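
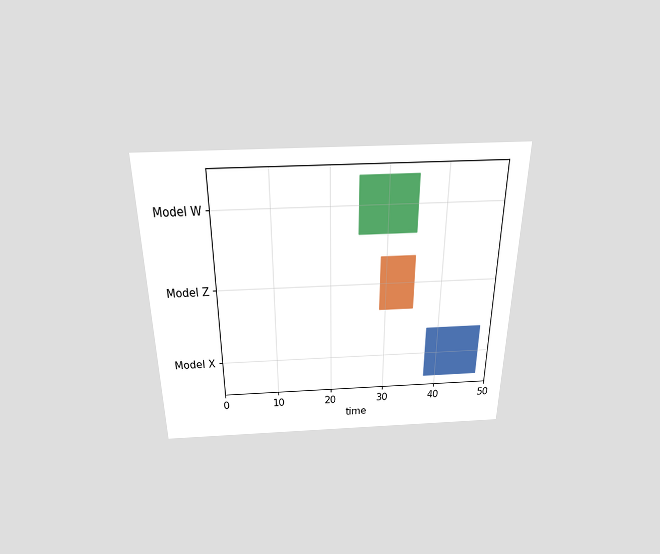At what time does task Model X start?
The chart is viewed slightly from above. The Model X bar begins at t=38.

38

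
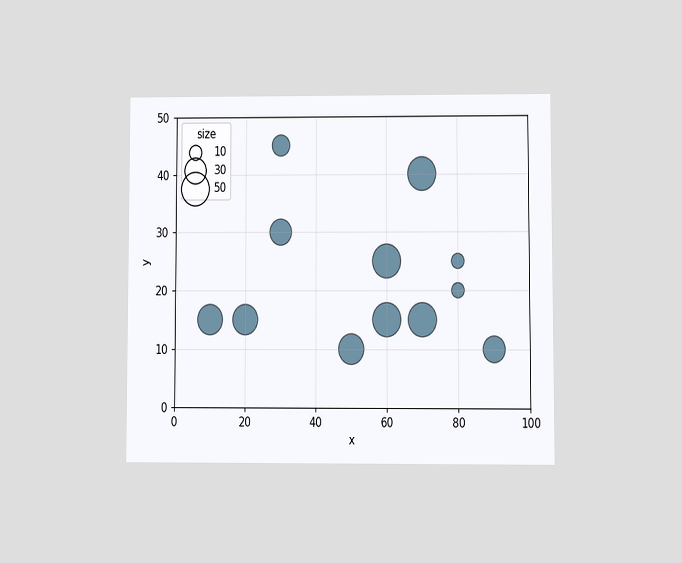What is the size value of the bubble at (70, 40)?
The chart is viewed at a slight angle. Matching the bubble at (70, 40) against the size legend gives 50.

50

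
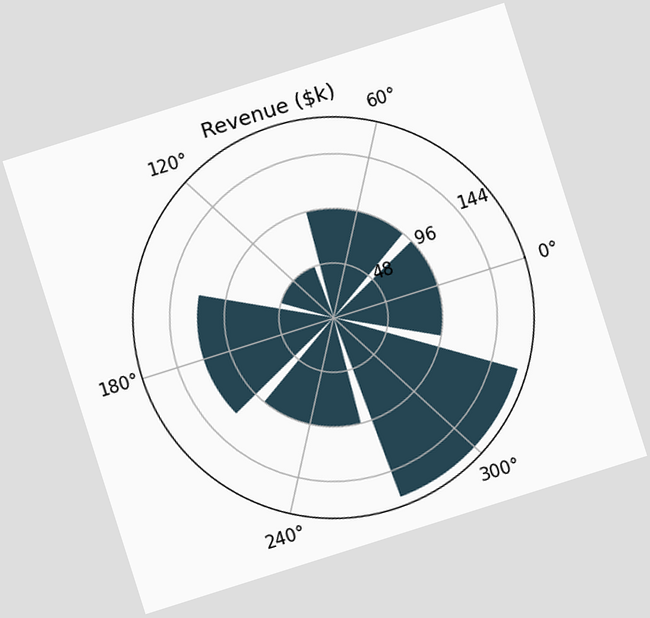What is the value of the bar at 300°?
$168k

The chart is tilted about 18° counter-clockwise. The bar at 300° reaches $168k on the radial axis.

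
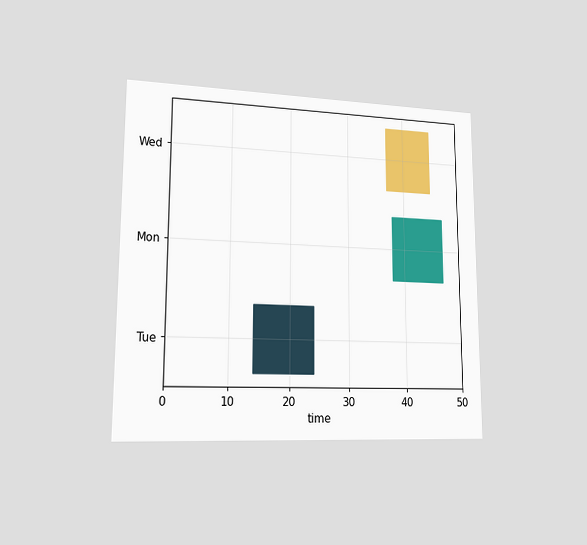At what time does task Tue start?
14

The chart is viewed slightly from the left. The Tue bar begins at t=14.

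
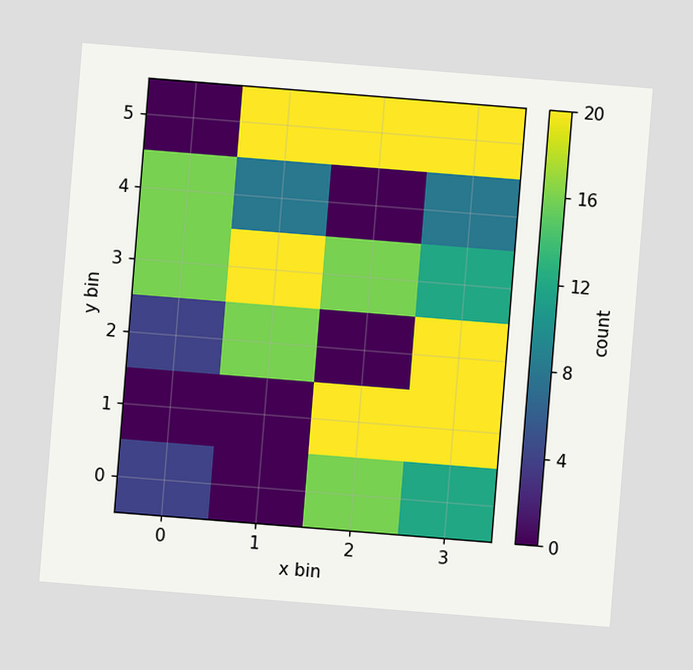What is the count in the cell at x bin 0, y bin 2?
4

The chart is tilted about 5° clockwise. Matching the cell (0, 2) against the colorbar gives 4.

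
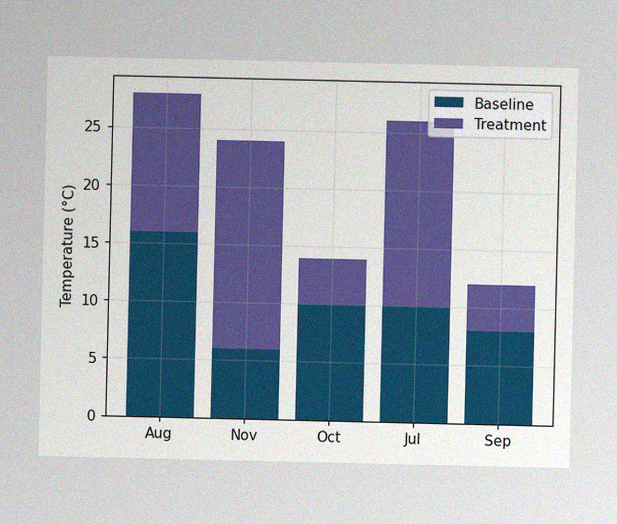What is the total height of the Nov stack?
The image has some photo noise and uneven lighting. The Nov stack's top reaches 24°C on the y-axis.

24°C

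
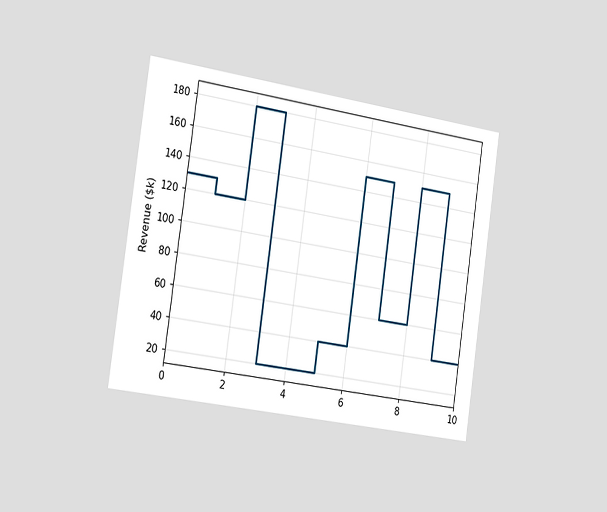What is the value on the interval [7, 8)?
The chart is tilted about 8° clockwise and viewed slightly from the left. On [7, 8) the step sits at $60k.

$60k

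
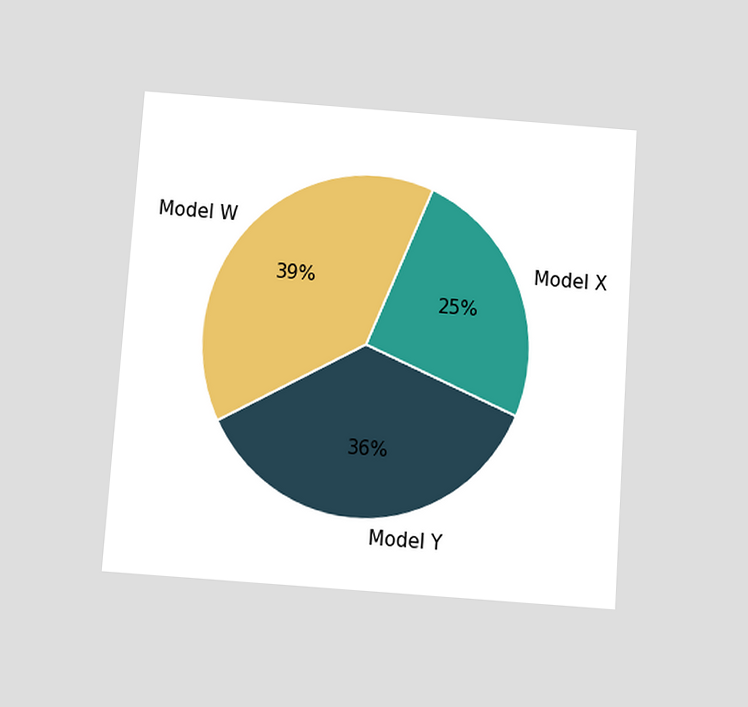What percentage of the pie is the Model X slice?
The chart is tilted about 4° clockwise and viewed slightly from below. The Model X slice takes up 25% of the pie.

25%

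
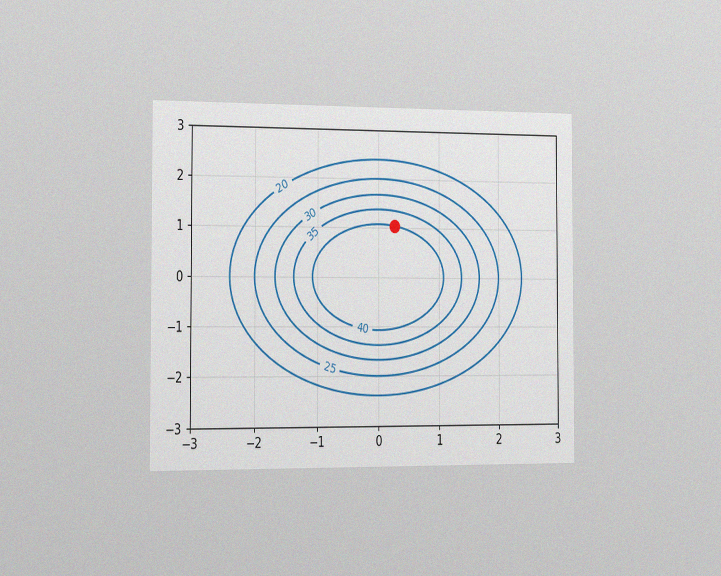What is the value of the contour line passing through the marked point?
40

The chart is viewed slightly from the left, with some photo noise. The marked point sits on the contour labelled 40.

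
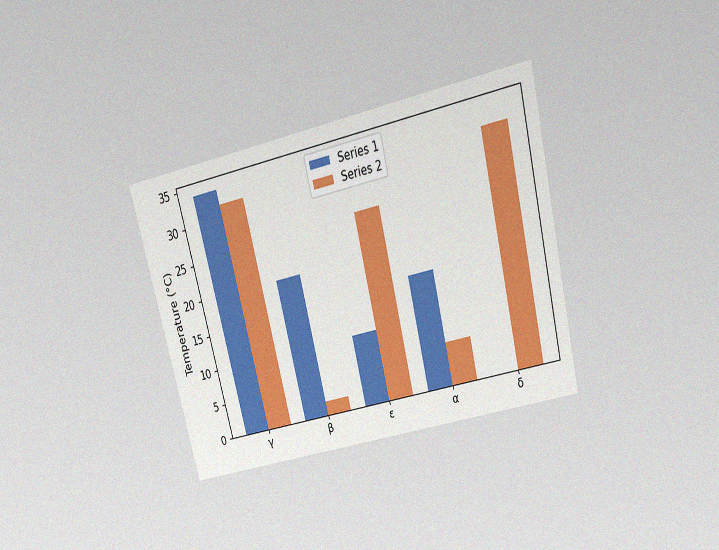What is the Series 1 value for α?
16°C

The chart is tilted about 14° counter-clockwise and viewed slightly from above, with some photo noise. The Series 1 bar at α reaches 16°C on the y-axis.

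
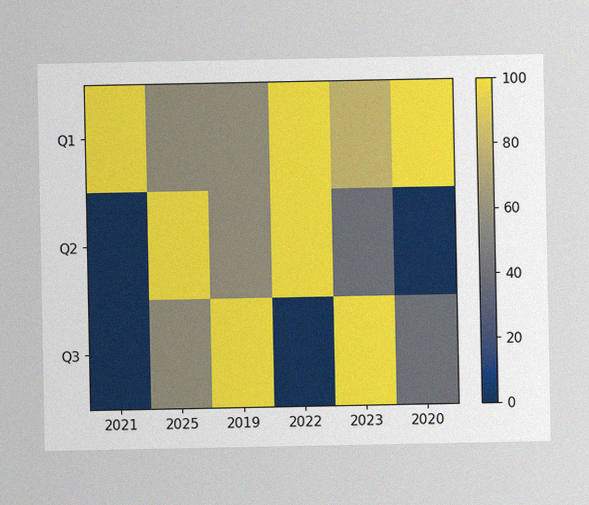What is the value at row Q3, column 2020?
The image has some photo noise and uneven lighting. Matching cell (Q3, 2020) against the colorbar gives 40.

40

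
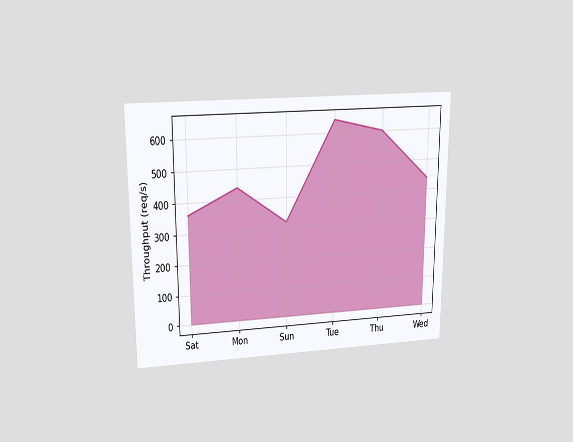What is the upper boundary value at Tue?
The chart is viewed slightly from above. At Tue the upper boundary is at 640req/s.

640req/s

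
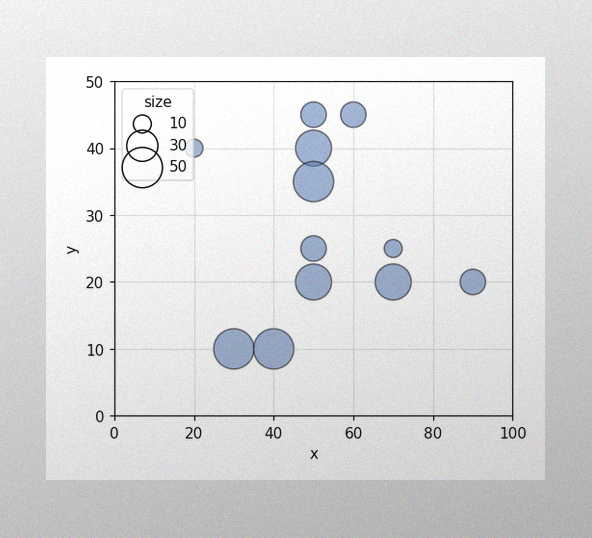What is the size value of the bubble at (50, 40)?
The image has some photo noise and uneven lighting. Matching the bubble at (50, 40) against the size legend gives 40.

40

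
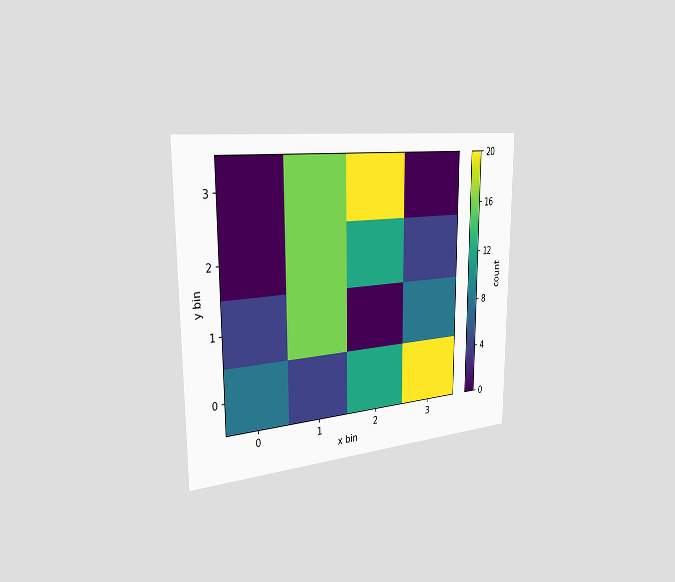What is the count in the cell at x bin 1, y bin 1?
The chart is viewed slightly from the left. Matching the cell (1, 1) against the colorbar gives 16.

16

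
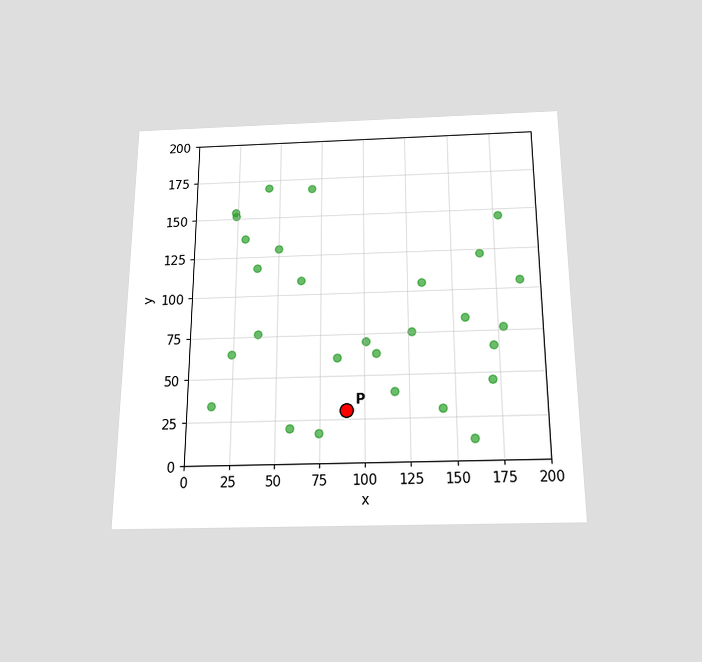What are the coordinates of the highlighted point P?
(90, 30)

The chart is viewed slightly from below. Following the gridlines from P to each axis, P sits at (90, 30).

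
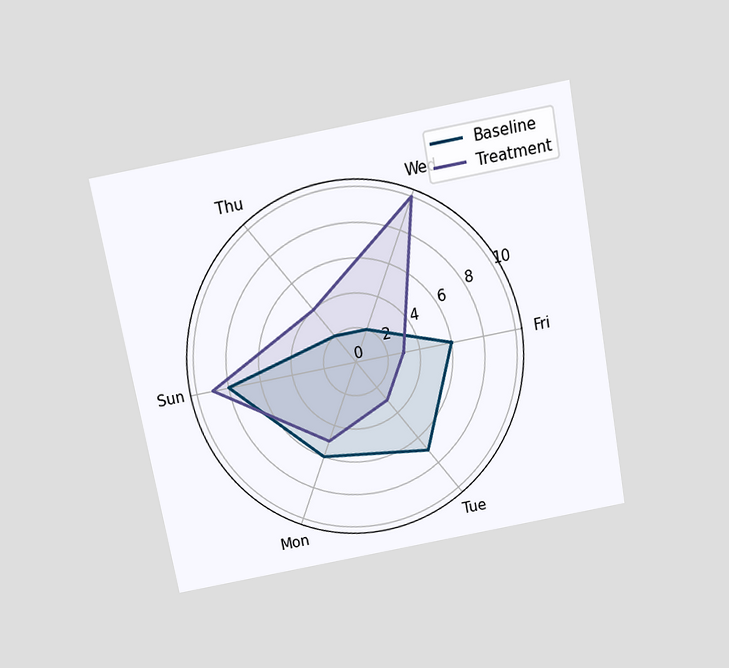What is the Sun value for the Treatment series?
The chart is tilted about 10° counter-clockwise and viewed slightly from above. On the Sun axis, Treatment reaches 9.

9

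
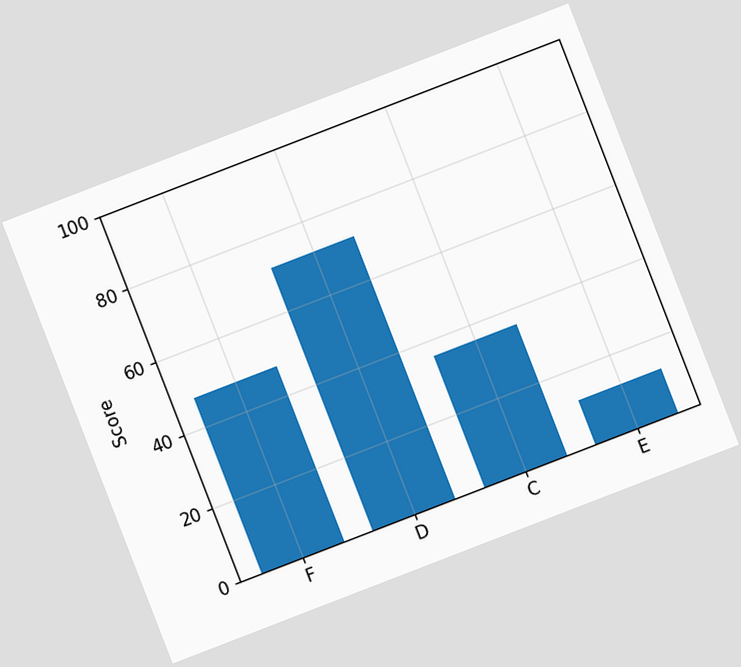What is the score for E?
The chart is tilted about 21° counter-clockwise. Reading along the chart's y-axis, the E bar reaches 12.

12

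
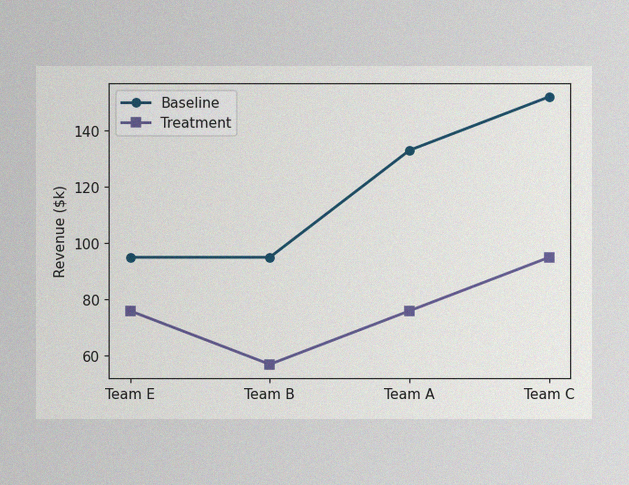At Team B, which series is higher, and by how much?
The image has some photo noise and uneven lighting. At Team B, Baseline sits above the other line by $38k.

Baseline, by $38k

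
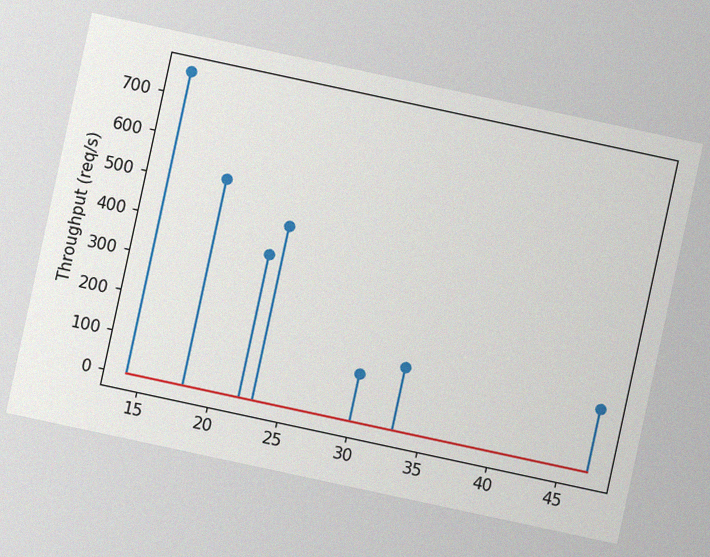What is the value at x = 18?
The chart is tilted about 12° clockwise, with some photo noise. The stem at x=18 reaches 520req/s.

520req/s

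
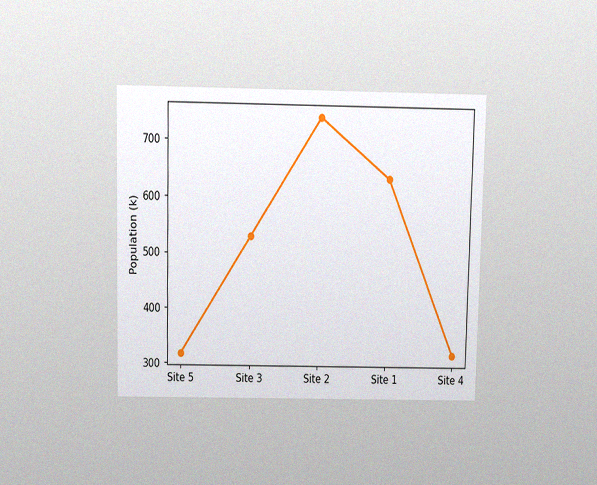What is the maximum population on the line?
The chart is viewed slightly from above, with some photo noise. The highest point is at Site 2, and reading across to the y-axis gives 742k.

742k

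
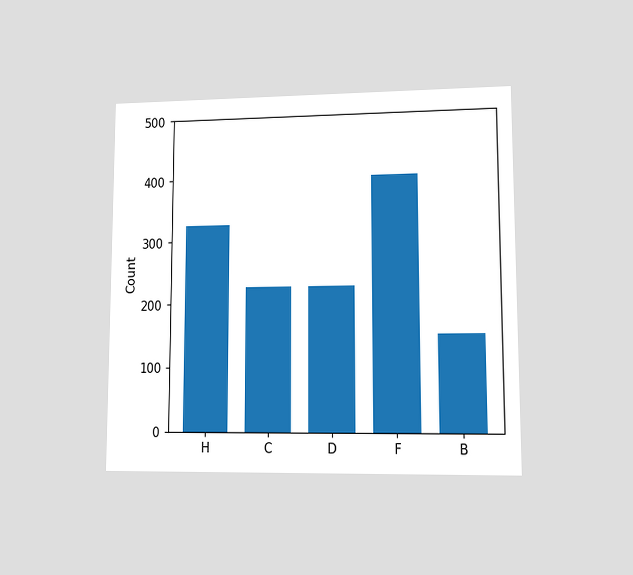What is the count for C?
225

The chart is viewed at a slight angle. Reading along the chart's y-axis, the C bar reaches 225.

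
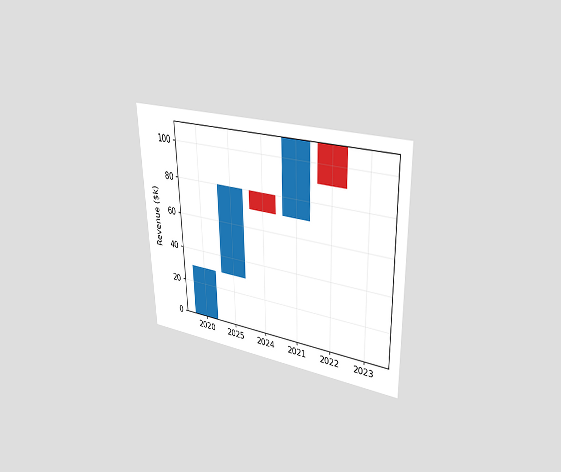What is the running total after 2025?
$80k

The chart is viewed at a slight angle. After 2025 the running total reaches $80k.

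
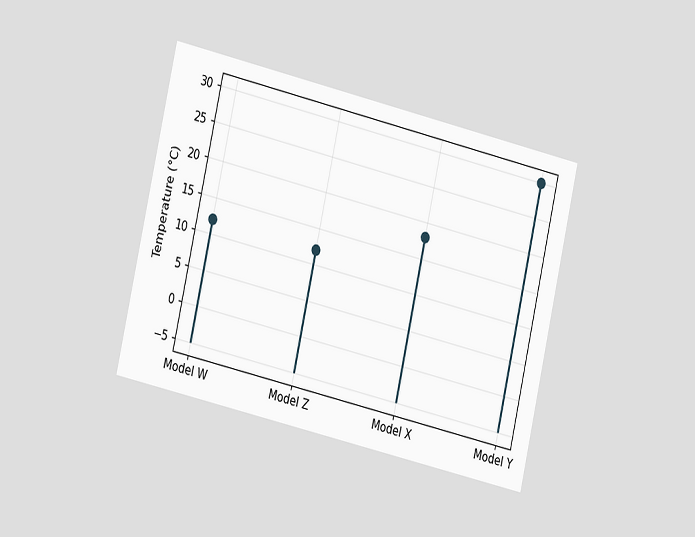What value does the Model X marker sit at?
The chart is tilted about 13° clockwise and viewed at a slight angle. The Model X marker sits at 18°C.

18°C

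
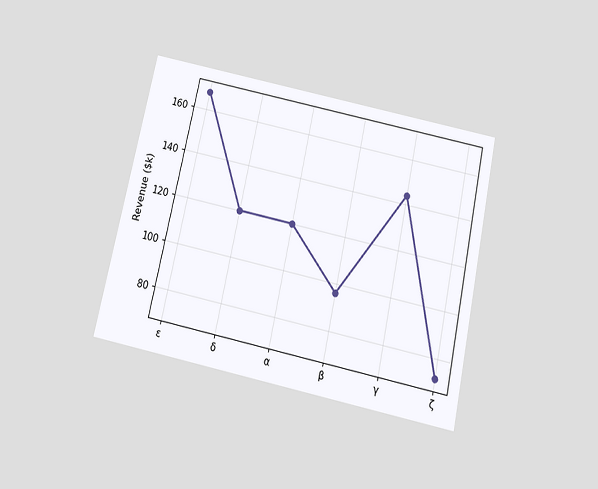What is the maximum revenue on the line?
The chart is tilted about 12° clockwise and viewed slightly from below. The highest point is at ε, and reading across to the y-axis gives $168k.

$168k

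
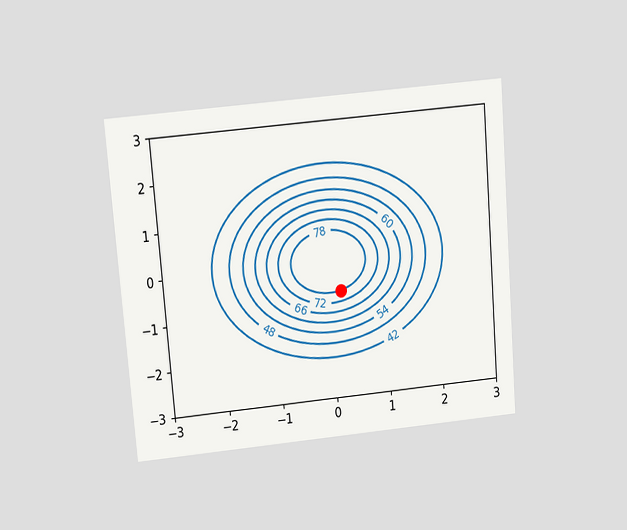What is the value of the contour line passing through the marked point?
78

The chart is tilted about 5° counter-clockwise and viewed slightly from above. The marked point sits on the contour labelled 78.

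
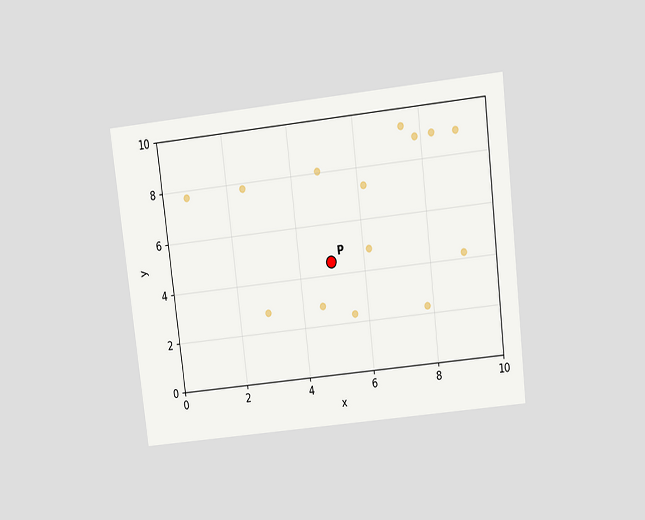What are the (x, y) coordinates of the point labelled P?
The chart is tilted about 7° counter-clockwise and viewed slightly from above. Following the gridlines from P to each axis, P sits at (5, 4.5).

(5, 4.5)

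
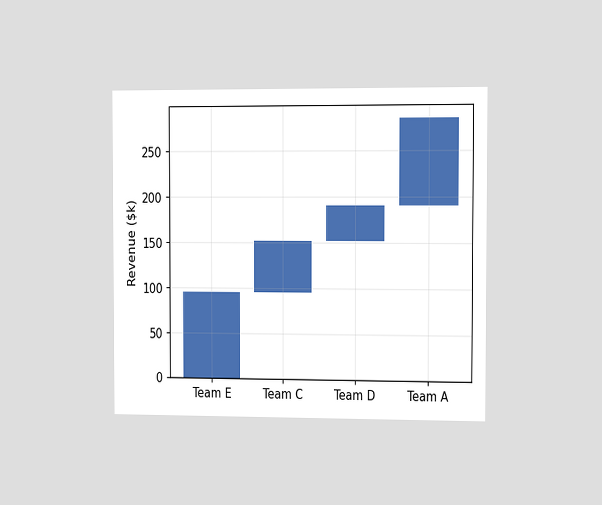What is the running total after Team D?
$190k

The chart is viewed slightly from the right. After Team D the running total reaches $190k.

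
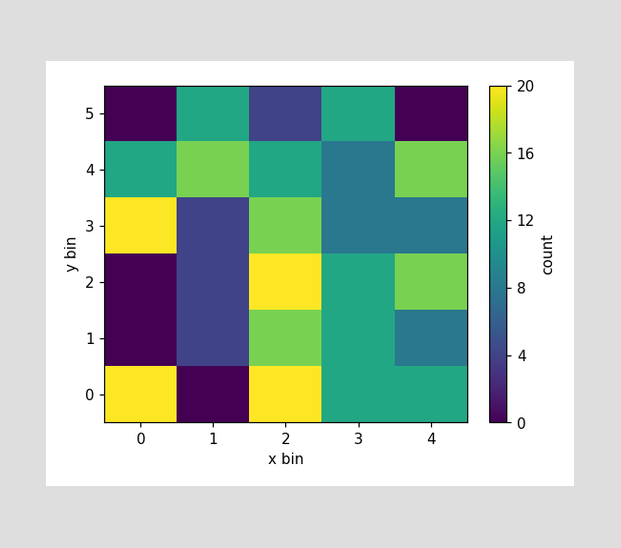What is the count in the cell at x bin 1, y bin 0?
0

Matching the cell (1, 0) against the colorbar gives 0.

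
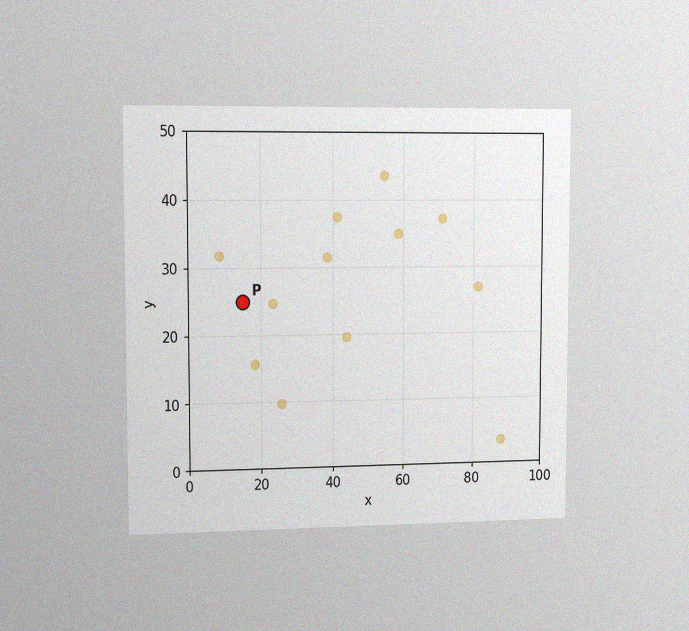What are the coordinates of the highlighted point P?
(15, 25)

The chart is viewed slightly from the left, with some photo noise. Following the gridlines from P to each axis, P sits at (15, 25).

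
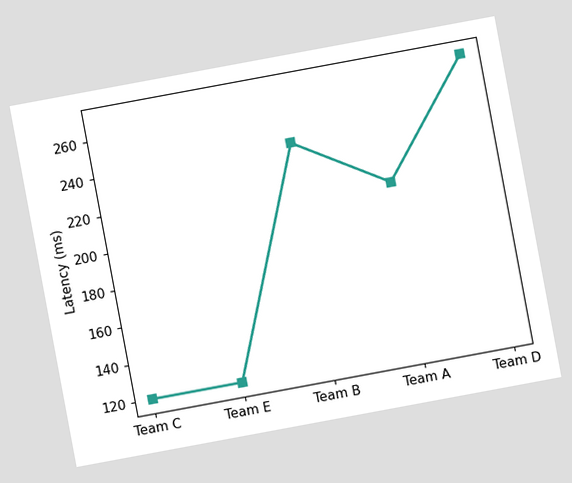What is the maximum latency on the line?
The chart is tilted about 11° counter-clockwise. The highest point is at Team D, and reading across to the y-axis gives 270ms.

270ms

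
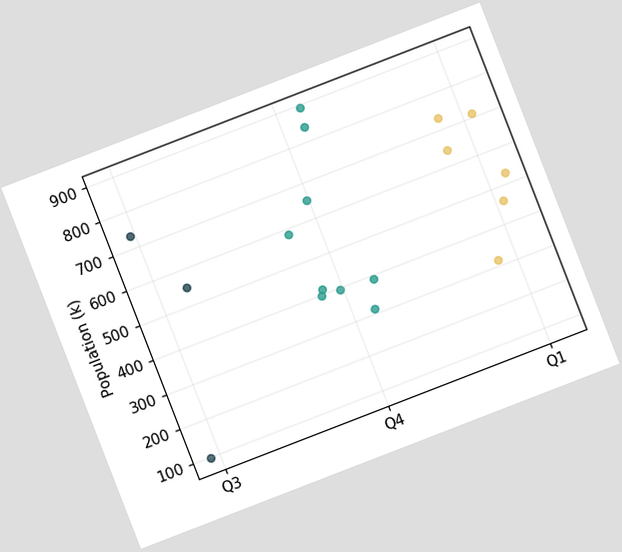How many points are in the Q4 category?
9

The chart is tilted about 21° counter-clockwise. Counting the markers in the Q4 column gives 9.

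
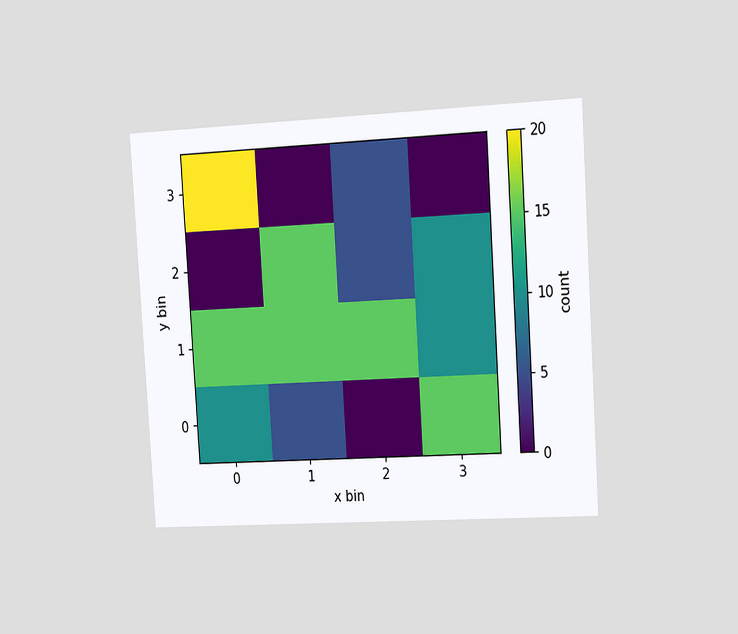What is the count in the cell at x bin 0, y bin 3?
The chart is tilted about 4° counter-clockwise and viewed slightly from the right. Matching the cell (0, 3) against the colorbar gives 20.

20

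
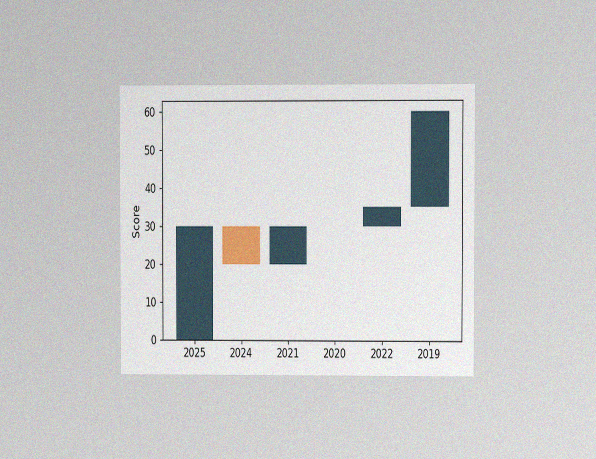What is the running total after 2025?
The chart is viewed at a slight angle, with some photo noise. After 2025 the running total reaches 30.

30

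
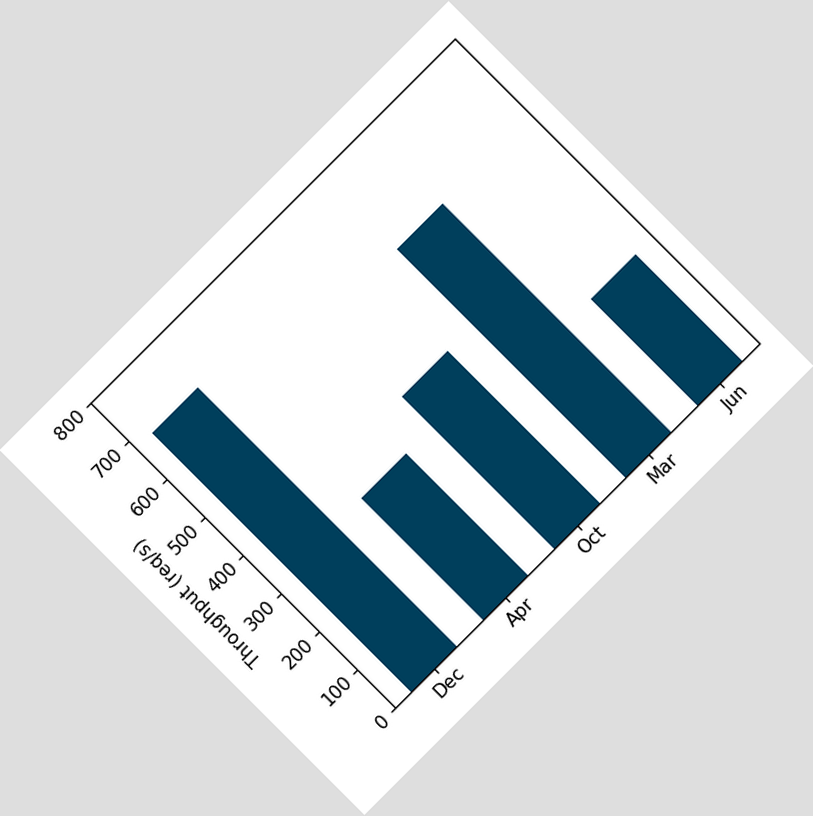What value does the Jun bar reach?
The chart is tilted about 45° counter-clockwise. Reading along the chart's y-axis, the Jun bar reaches 280req/s.

280req/s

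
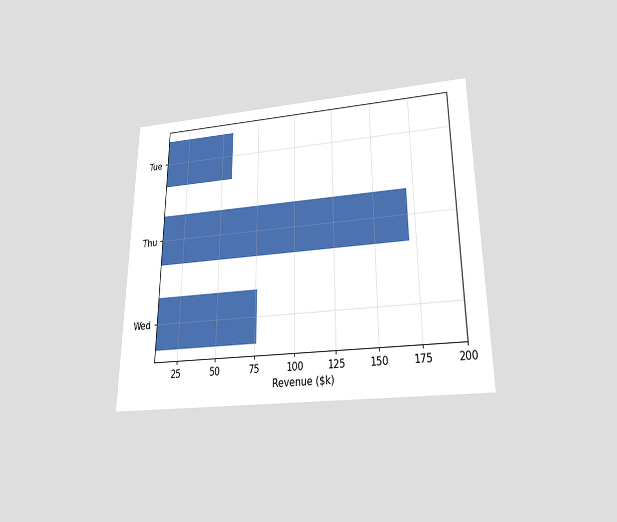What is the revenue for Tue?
The chart is viewed slightly from below. Reading along the chart's x-axis, the Tue bar reaches $57k.

$57k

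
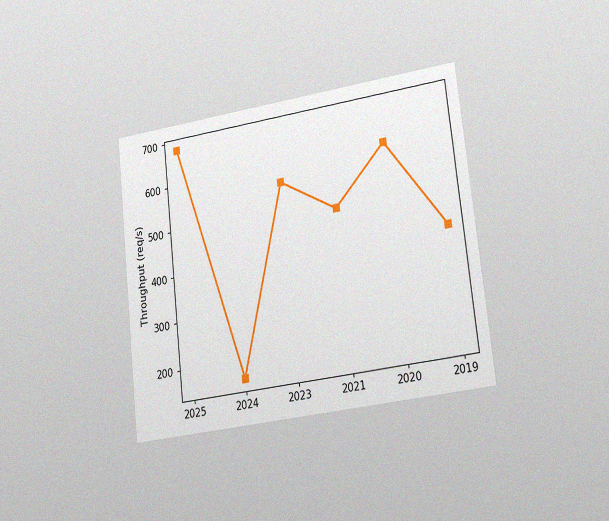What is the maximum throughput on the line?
The chart is tilted about 6° counter-clockwise and viewed slightly from the right, with some photo noise. The highest point is at 2025, and reading across to the y-axis gives 680req/s.

680req/s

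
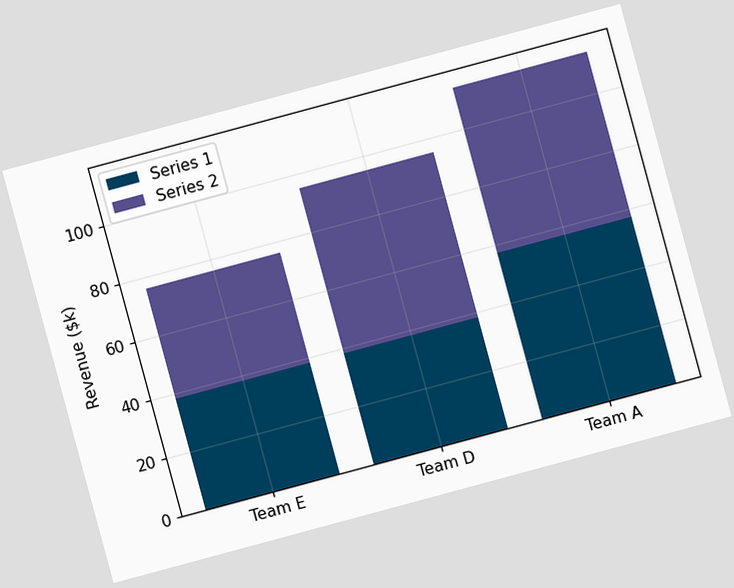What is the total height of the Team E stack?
The chart is tilted about 15° counter-clockwise. The Team E stack's top reaches $76k on the y-axis.

$76k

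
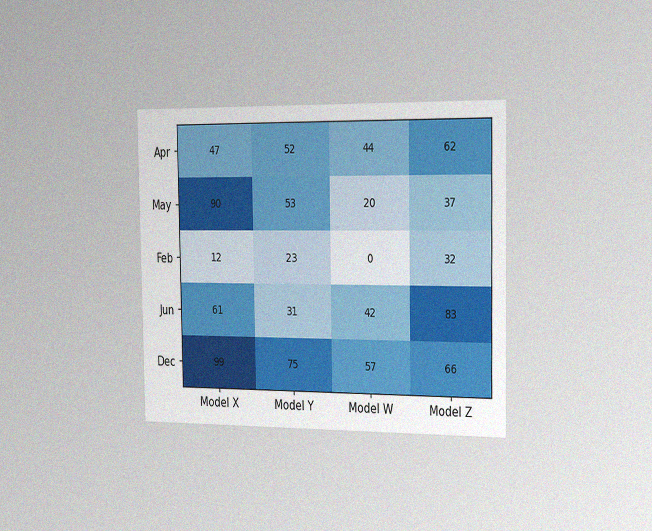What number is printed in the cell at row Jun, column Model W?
42

The chart is viewed slightly from the right, with some photo noise. The (Jun, Model W) cell reads 42.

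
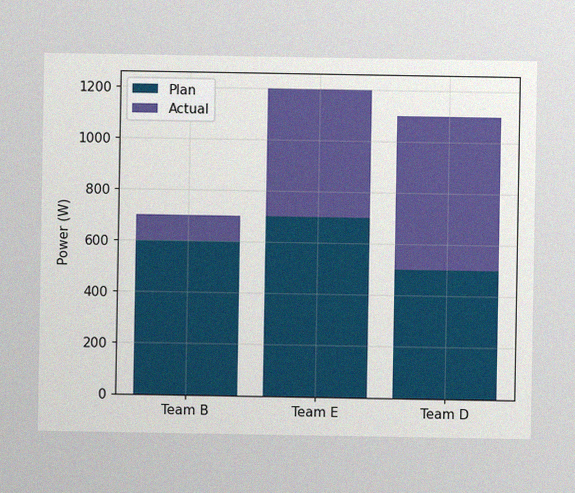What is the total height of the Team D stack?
The image has some photo noise and uneven lighting. The Team D stack's top reaches 1100W on the y-axis.

1100W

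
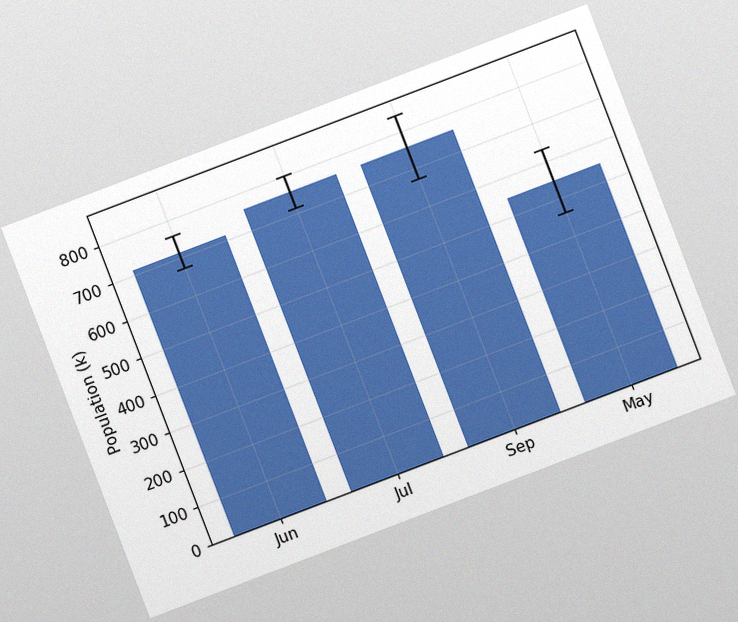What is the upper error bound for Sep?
The chart is tilted about 21° counter-clockwise, with some photo noise. The Sep bar's upper whisker reaches 840k.

840k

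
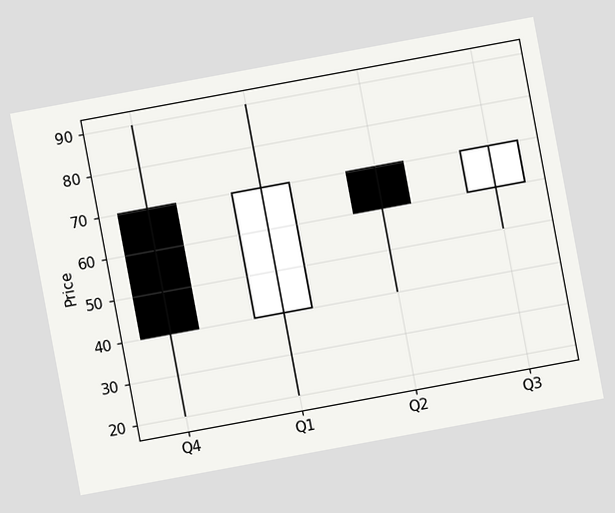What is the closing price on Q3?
70

The chart is tilted about 10° counter-clockwise. The Q3 candle closes at 70.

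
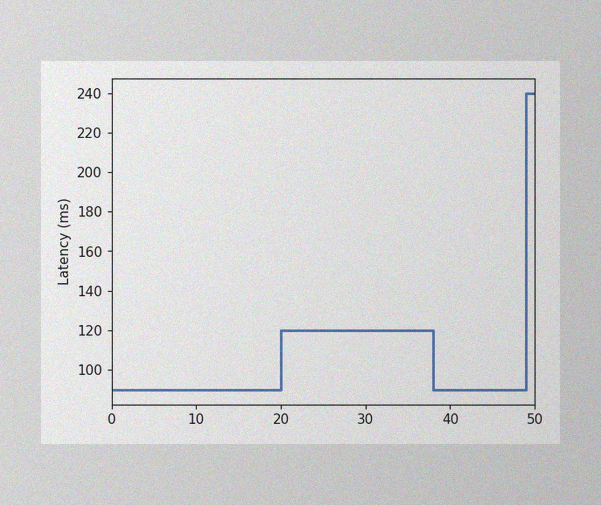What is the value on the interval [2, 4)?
The image has some photo noise and uneven lighting. On [2, 4) the step sits at 90ms.

90ms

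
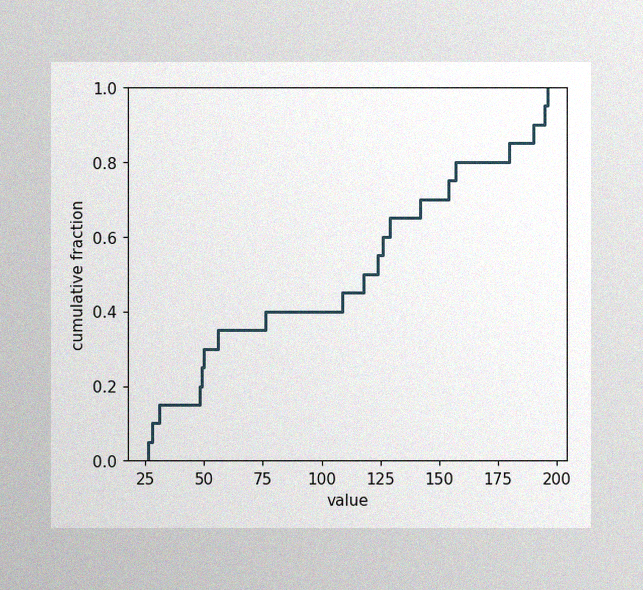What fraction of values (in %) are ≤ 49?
The image has some photo noise and uneven lighting. At x=49 the ECDF step is at 25%.

25%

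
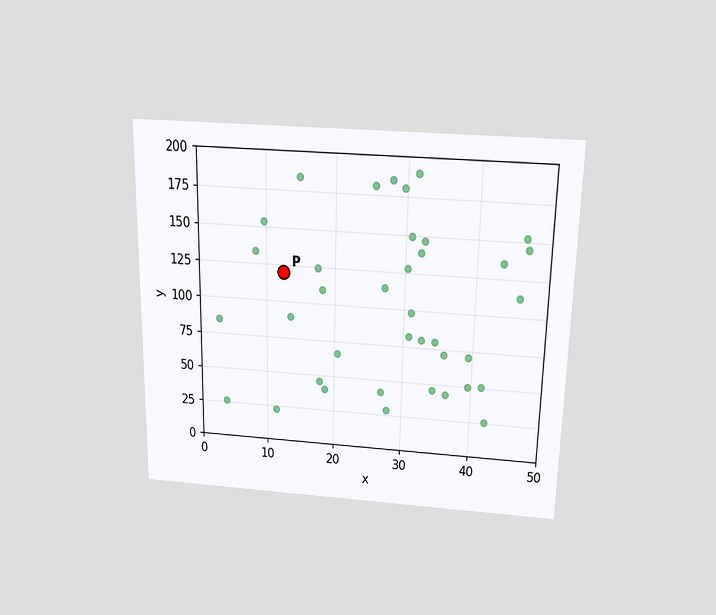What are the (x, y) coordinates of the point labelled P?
(12.5, 120)

The chart is viewed slightly from above. Following the gridlines from P to each axis, P sits at (12.5, 120).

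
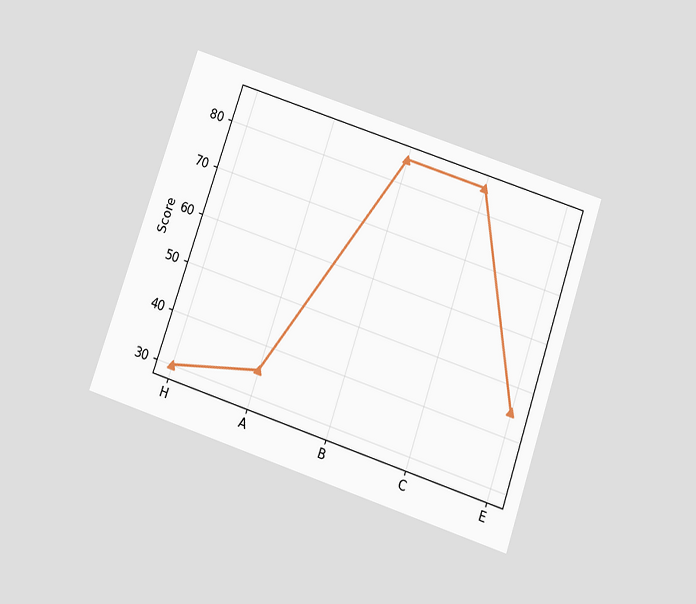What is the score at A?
35

The chart is tilted about 19° clockwise and viewed slightly from below. At A, the line is at 35.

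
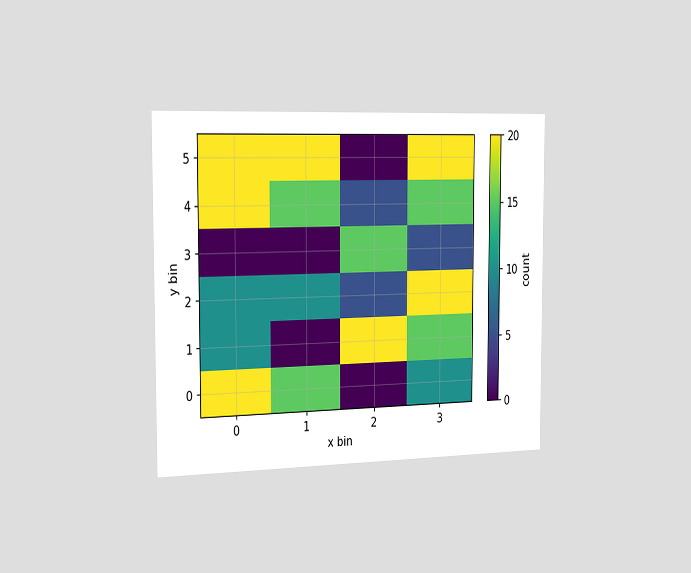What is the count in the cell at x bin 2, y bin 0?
0

The chart is viewed slightly from the left. Matching the cell (2, 0) against the colorbar gives 0.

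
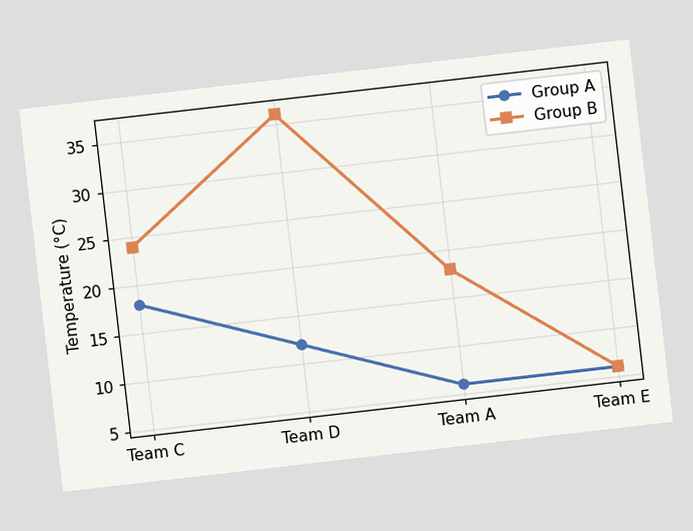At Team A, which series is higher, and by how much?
Group B, by 12°C

The chart is tilted about 7° counter-clockwise. At Team A, Group B sits above the other line by 12°C.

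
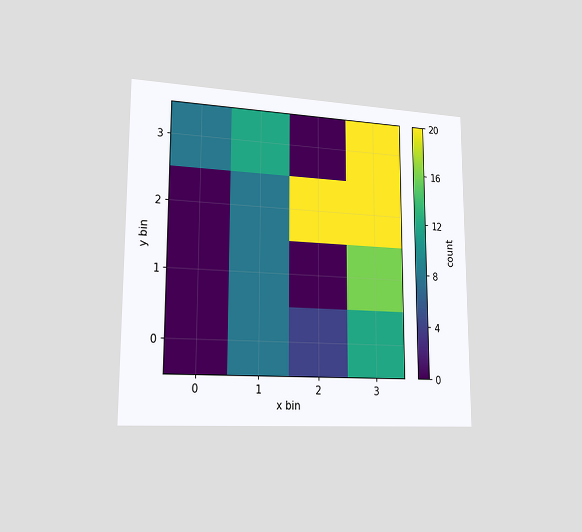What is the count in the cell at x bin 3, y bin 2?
The chart is viewed slightly from the left. Matching the cell (3, 2) against the colorbar gives 20.

20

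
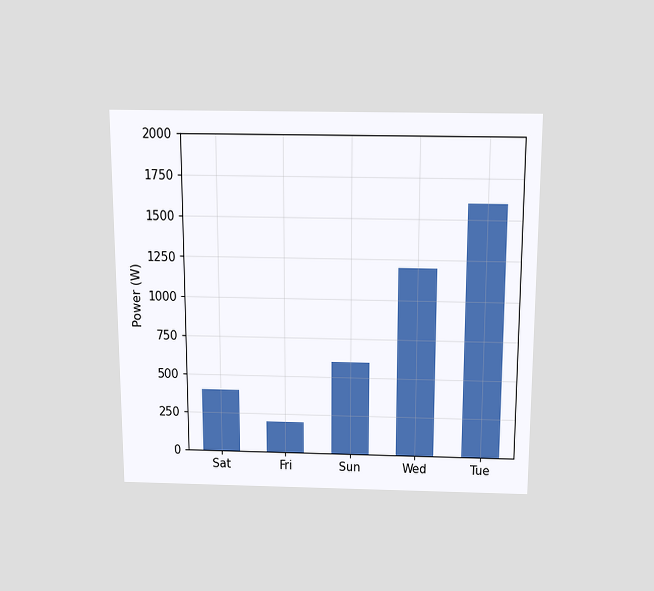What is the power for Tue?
The chart is viewed slightly from above. Reading along the chart's y-axis, the Tue bar reaches 1600W.

1600W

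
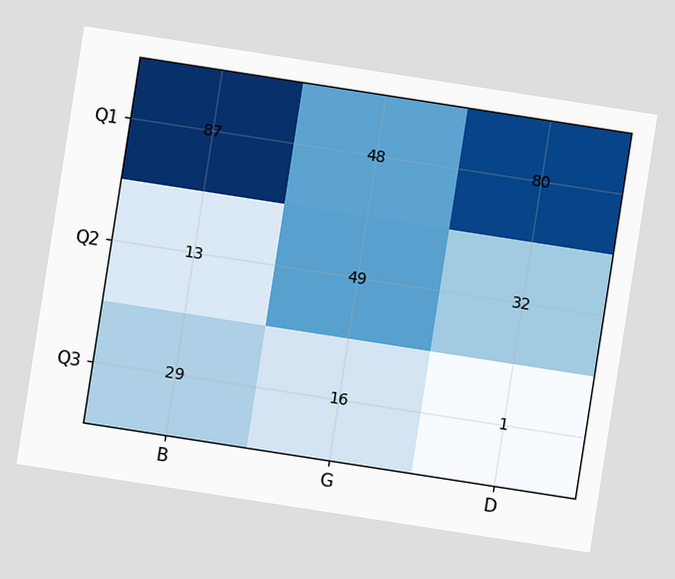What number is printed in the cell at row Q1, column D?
80

The chart is tilted about 9° clockwise. The (Q1, D) cell reads 80.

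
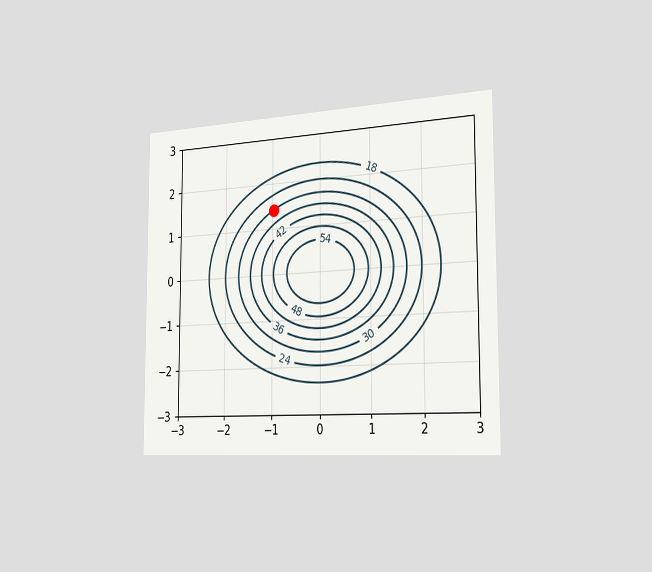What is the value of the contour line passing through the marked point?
30

The chart is viewed slightly from the right. The marked point sits on the contour labelled 30.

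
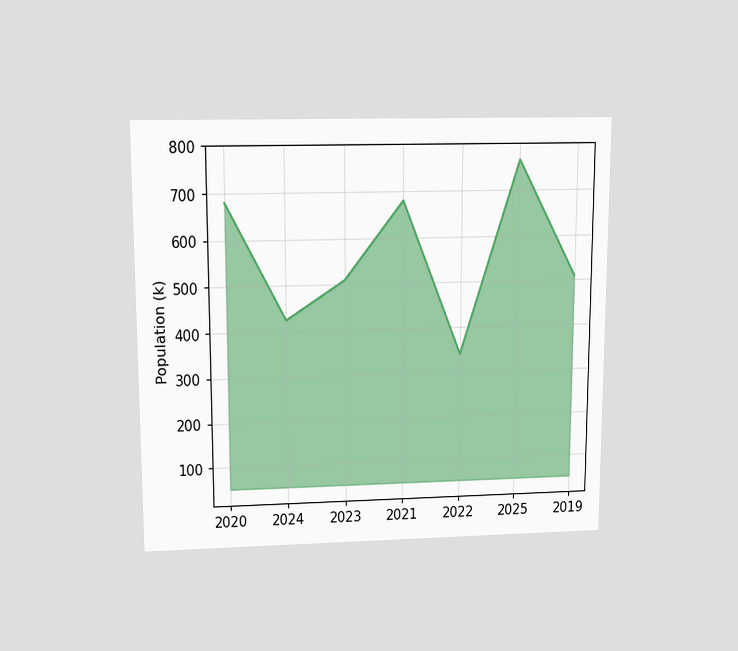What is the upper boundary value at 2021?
The chart is viewed slightly from above. At 2021 the upper boundary is at 680k.

680k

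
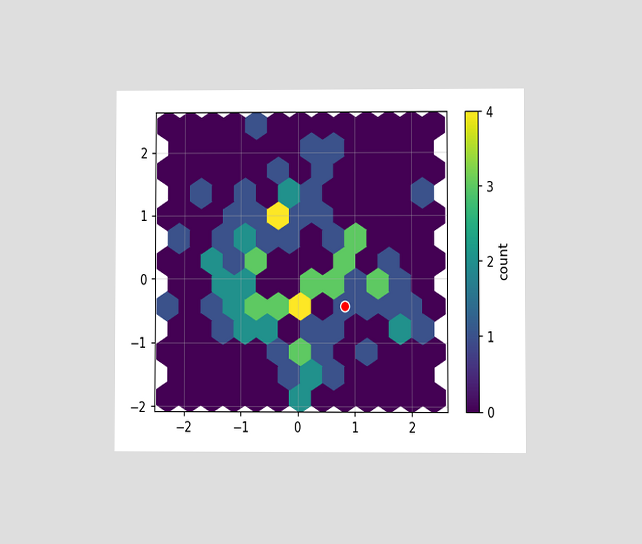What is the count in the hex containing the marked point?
The chart is viewed at a slight angle. The marked hex reads 1 on the colorbar.

1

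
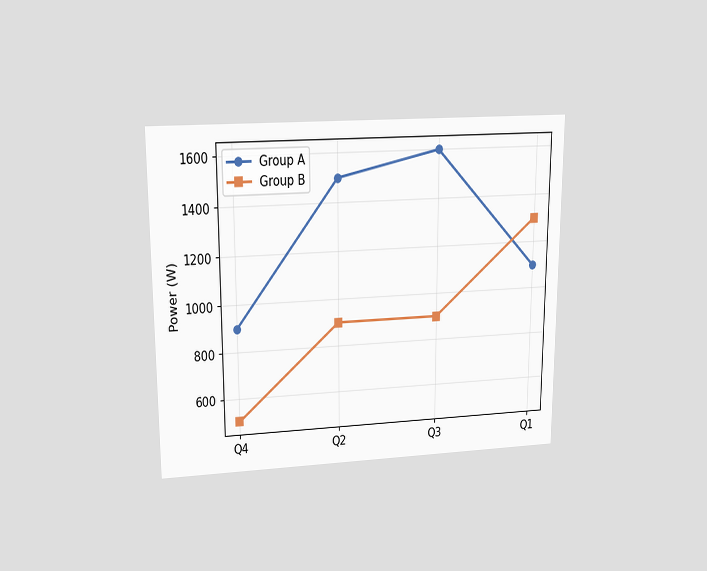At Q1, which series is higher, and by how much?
The chart is viewed slightly from above. At Q1, Group B sits above the other line by 200W.

Group B, by 200W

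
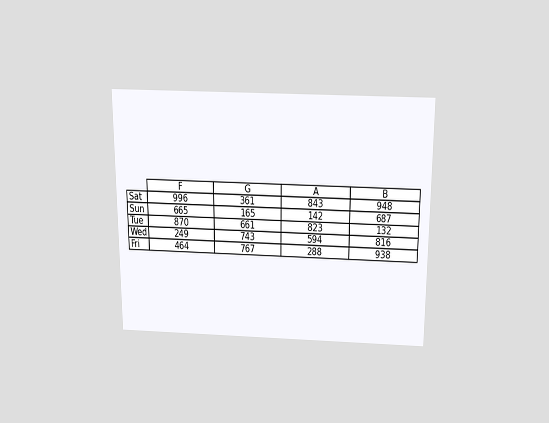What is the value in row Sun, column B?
687

The chart is viewed slightly from above. The (Sun, B) cell reads 687.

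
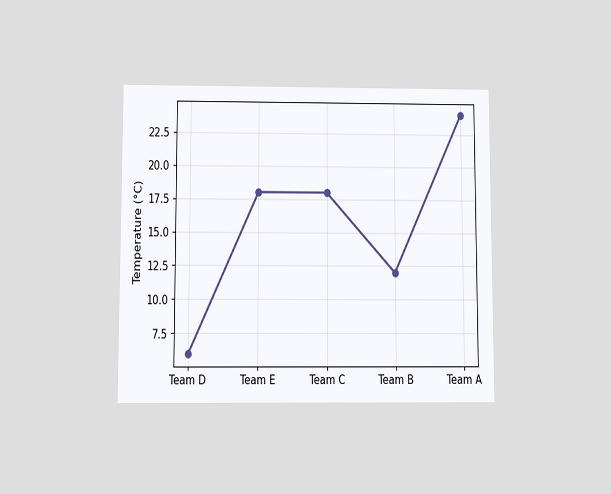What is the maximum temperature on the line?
24°C

The chart is viewed slightly from below. The highest point is at Team A, and reading across to the y-axis gives 24°C.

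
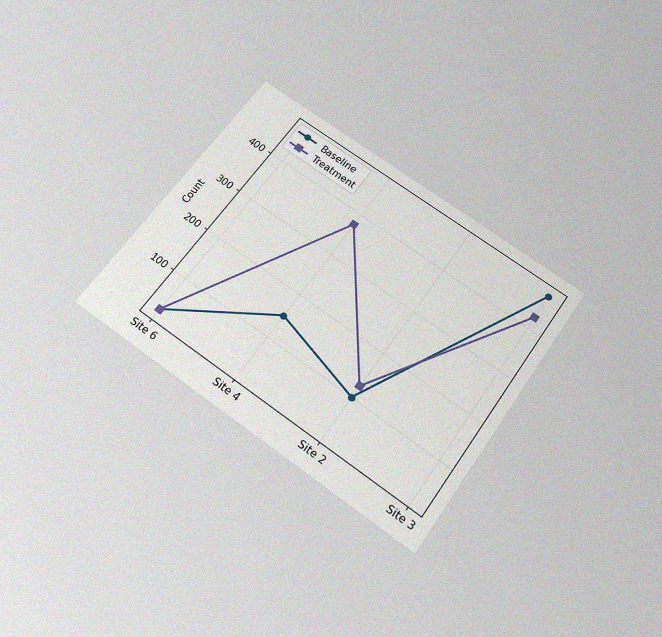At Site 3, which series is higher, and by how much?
The chart is tilted about 35° clockwise and viewed slightly from below, with some photo noise. At Site 3, Baseline sits above the other line by 50.

Baseline, by 50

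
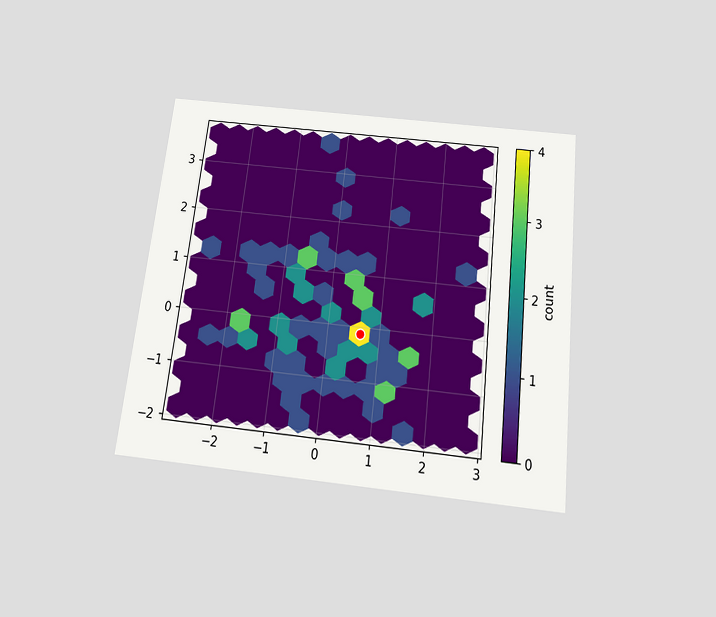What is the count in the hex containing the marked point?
The chart is tilted about 6° clockwise and viewed slightly from below. The marked hex reads 4 on the colorbar.

4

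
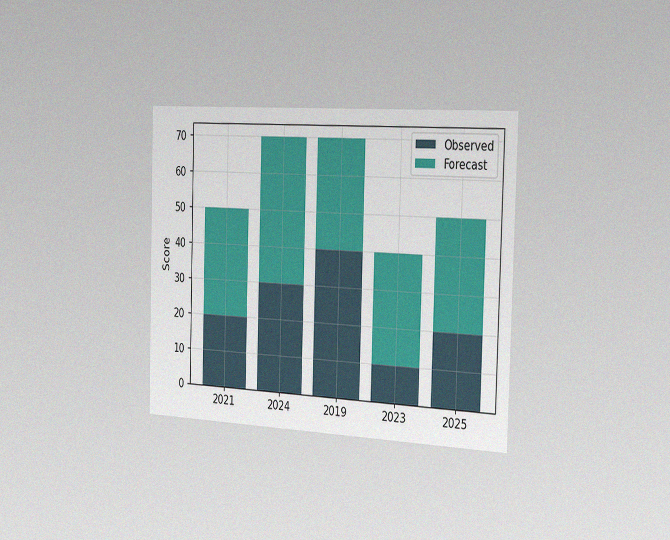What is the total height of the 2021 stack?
50

The chart is viewed slightly from the right, with some photo noise. The 2021 stack's top reaches 50 on the y-axis.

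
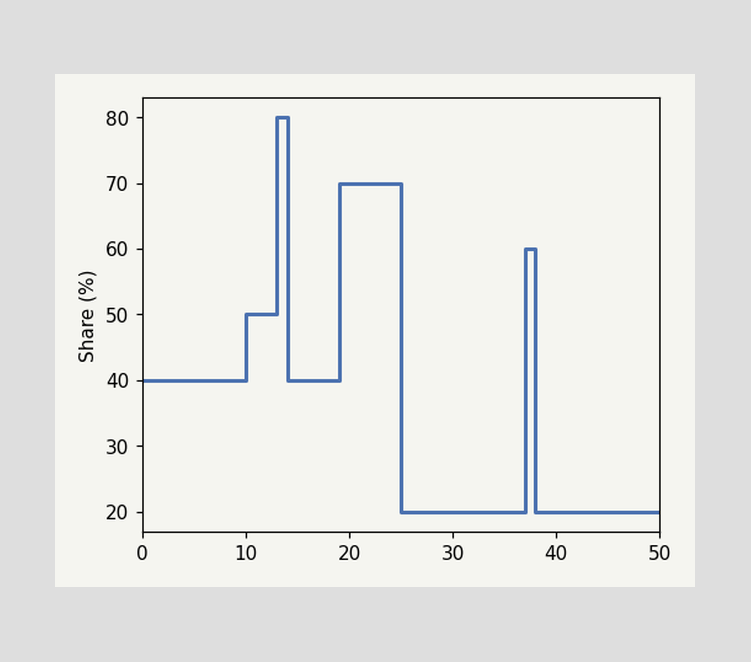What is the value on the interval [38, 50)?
On [38, 50) the step sits at 20%.

20%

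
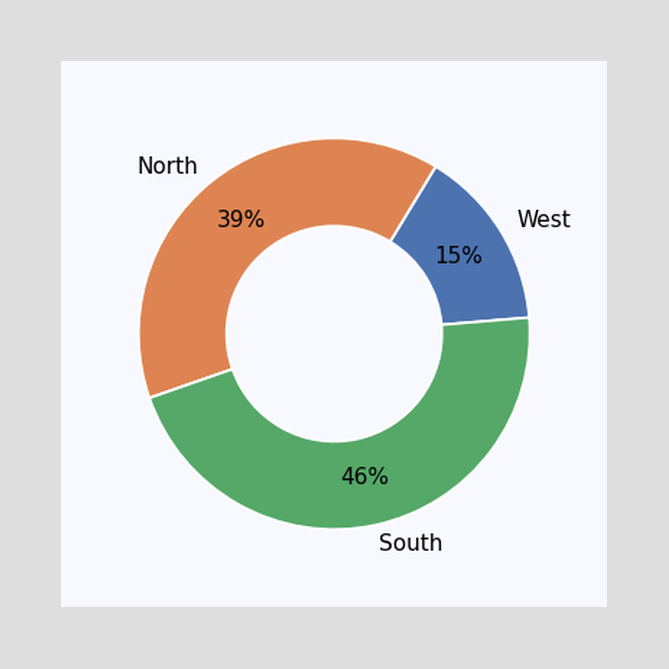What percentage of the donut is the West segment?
The West segment takes up 15% of the ring.

15%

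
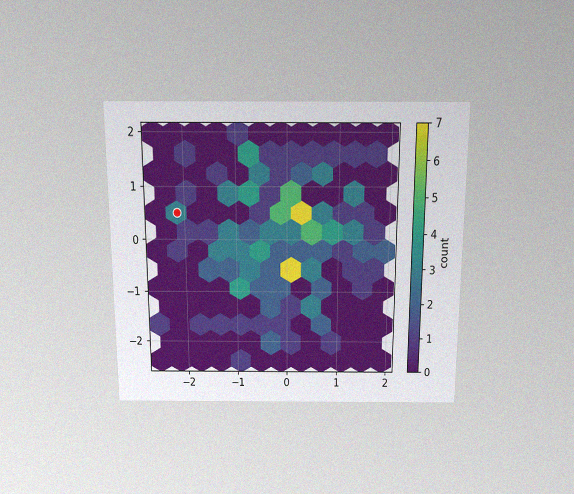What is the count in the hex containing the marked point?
The chart is viewed slightly from above, with some photo noise. The marked hex reads 3 on the colorbar.

3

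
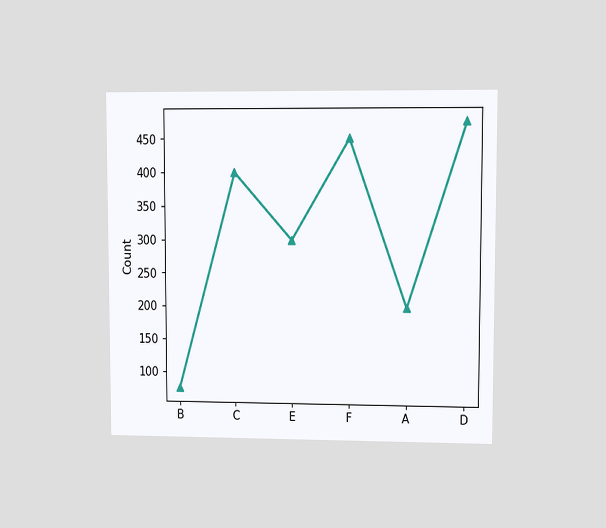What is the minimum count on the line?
The chart is viewed at a slight angle. The lowest point is at B, and reading across to the y-axis gives 75.

75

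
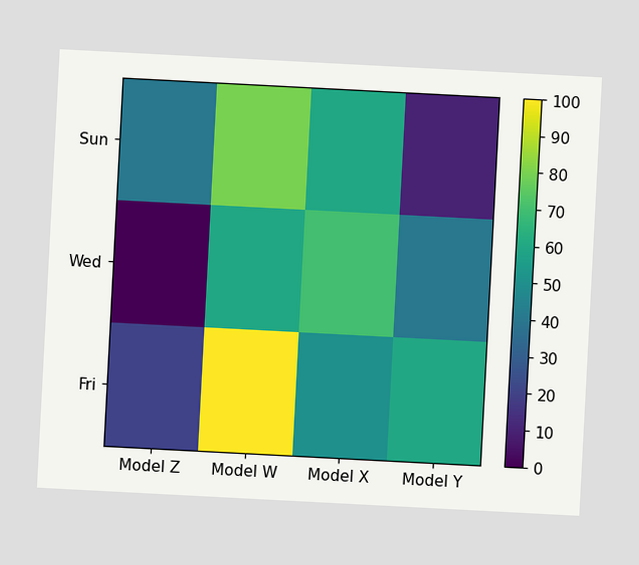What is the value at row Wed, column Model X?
The chart is tilted about 3° clockwise. Matching cell (Wed, Model X) against the colorbar gives 70.

70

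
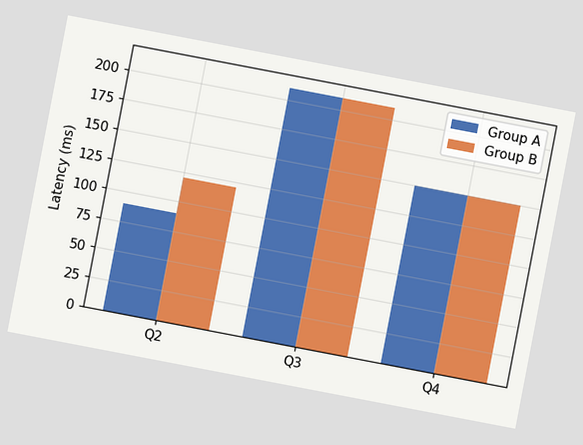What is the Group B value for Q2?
The chart is tilted about 11° clockwise. The Group B bar at Q2 reaches 120ms on the y-axis.

120ms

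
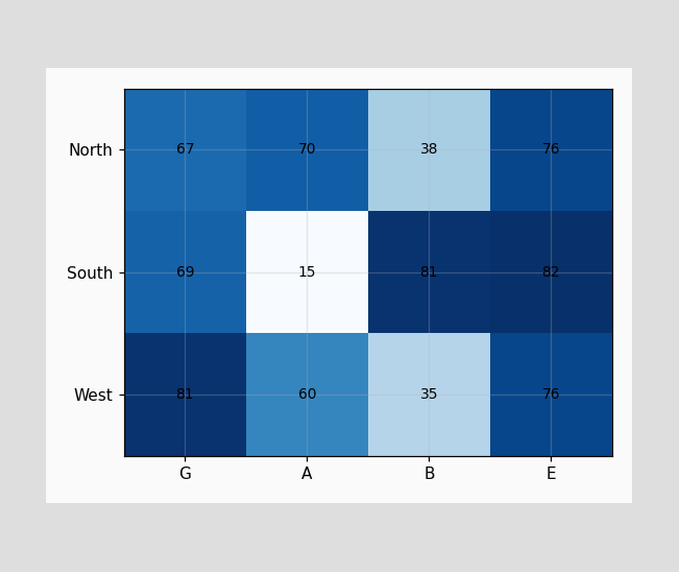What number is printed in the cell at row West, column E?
The (West, E) cell reads 76.

76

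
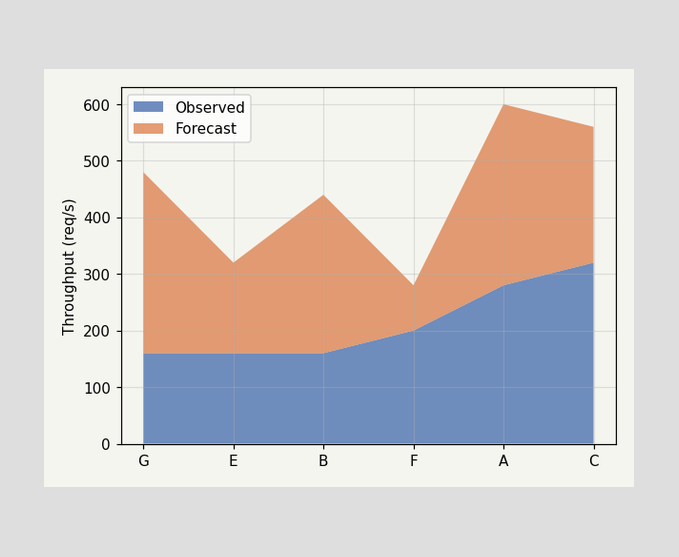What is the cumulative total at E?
320req/s

The stacked total at E reaches 320req/s.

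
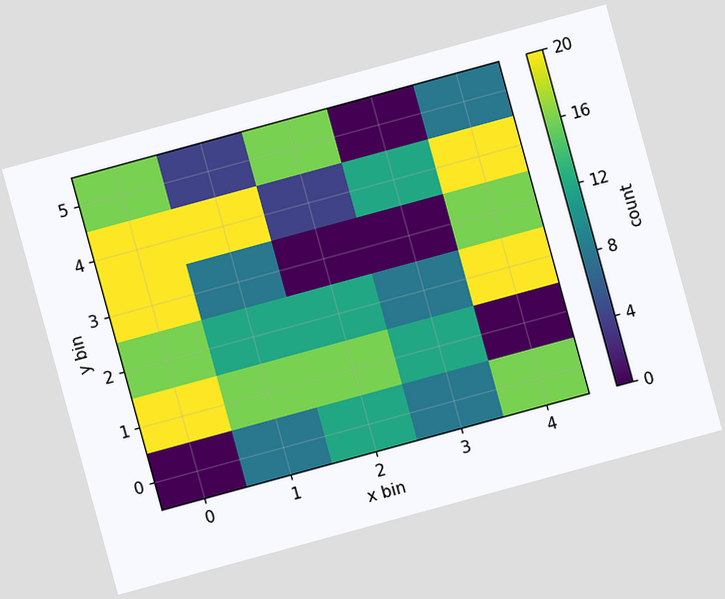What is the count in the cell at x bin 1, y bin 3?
The chart is tilted about 15° counter-clockwise. Matching the cell (1, 3) against the colorbar gives 8.

8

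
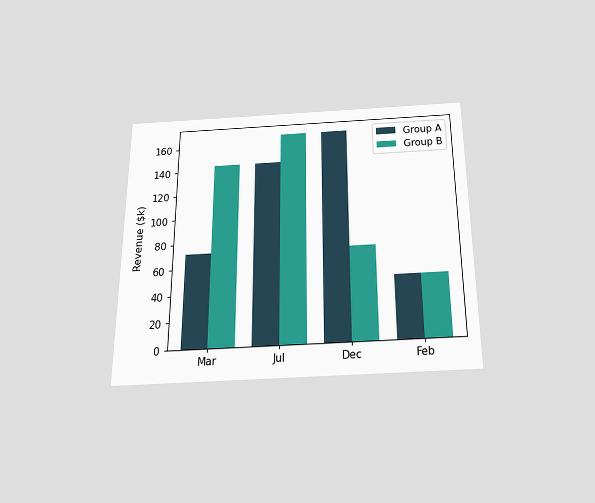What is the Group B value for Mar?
The chart is viewed slightly from below. The Group B bar at Mar reaches $144k on the y-axis.

$144k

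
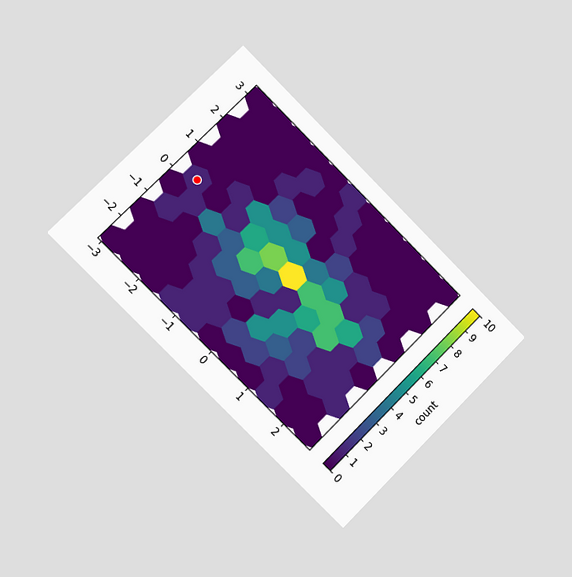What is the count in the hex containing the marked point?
The chart is tilted about 45° clockwise and viewed slightly from the left. The marked hex reads 1 on the colorbar.

1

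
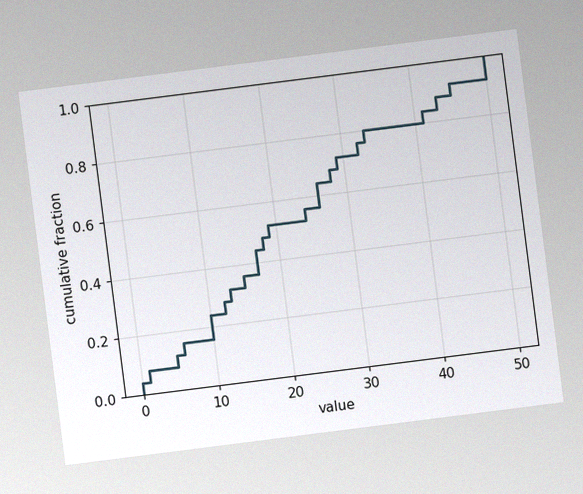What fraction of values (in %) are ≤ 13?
32%

The chart is tilted about 7° counter-clockwise, with some photo noise. At x=13 the ECDF step is at 32%.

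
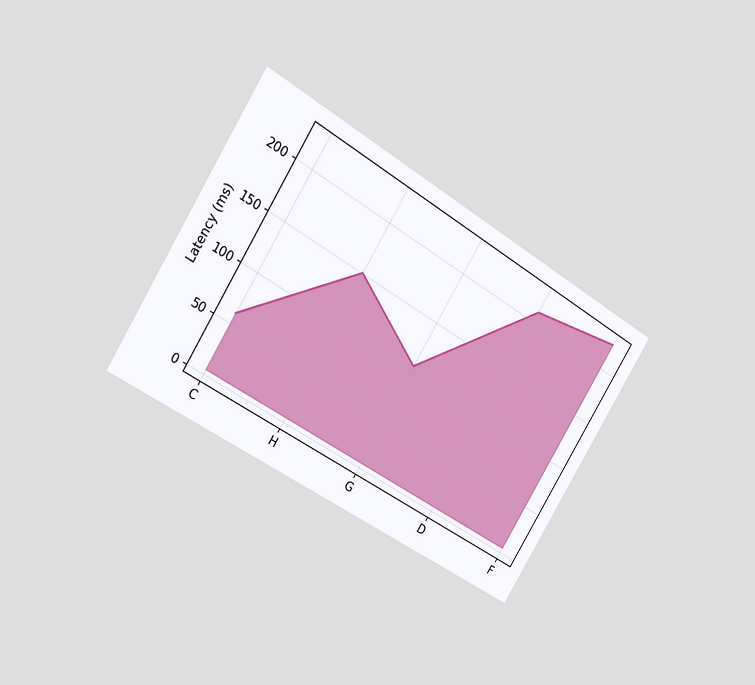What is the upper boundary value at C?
The chart is tilted about 32° clockwise and viewed slightly from the left. At C the upper boundary is at 60ms.

60ms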